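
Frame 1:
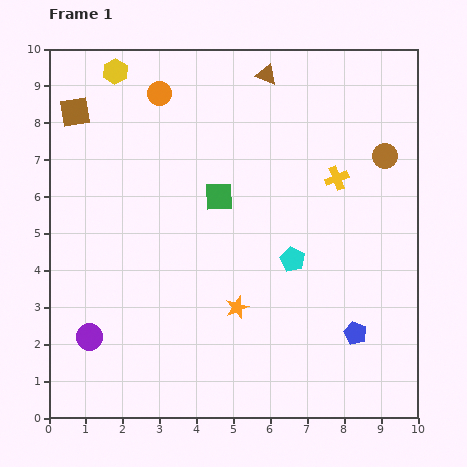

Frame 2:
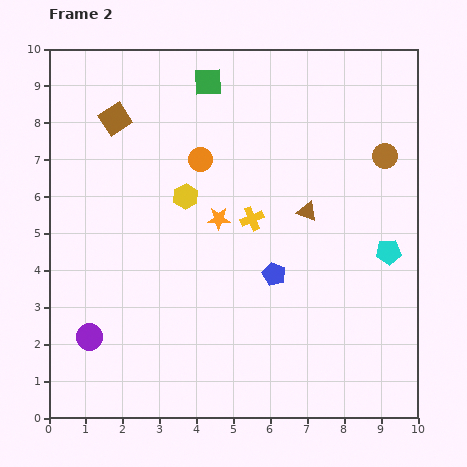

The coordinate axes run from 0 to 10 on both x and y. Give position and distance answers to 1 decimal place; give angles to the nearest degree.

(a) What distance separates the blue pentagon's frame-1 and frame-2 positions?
2.7

The blue pentagon moved from (8.3, 2.3) to (6.1, 3.9), a distance of √(2.2² + 1.6²) ≈ 2.7.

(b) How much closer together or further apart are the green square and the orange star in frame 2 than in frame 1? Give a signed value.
+0.7

Distance in frame 1: 3.0. Distance in frame 2: 3.7.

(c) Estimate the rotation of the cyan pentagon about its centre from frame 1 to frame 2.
31° counter-clockwise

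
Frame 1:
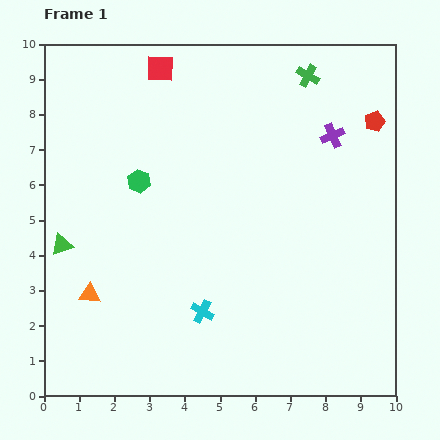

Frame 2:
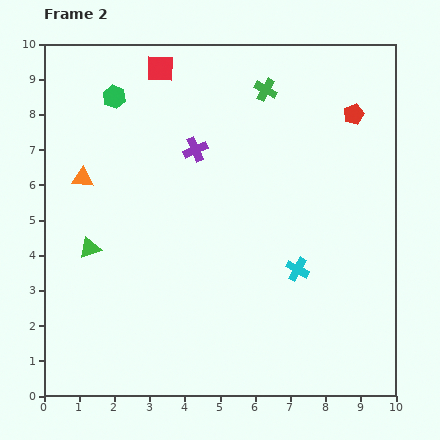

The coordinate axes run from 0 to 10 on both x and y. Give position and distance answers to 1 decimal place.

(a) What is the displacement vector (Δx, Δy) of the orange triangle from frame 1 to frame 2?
(-0.2, 3.3)

The orange triangle was at (1.3, 2.9) in frame 1 and (1.1, 6.2) in frame 2.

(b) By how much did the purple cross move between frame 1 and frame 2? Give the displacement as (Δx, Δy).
(-3.9, -0.4)

The purple cross was at (8.2, 7.4) in frame 1 and (4.3, 7.0) in frame 2.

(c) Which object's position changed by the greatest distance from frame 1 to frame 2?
the purple cross

(moved 3.9; next 3.3)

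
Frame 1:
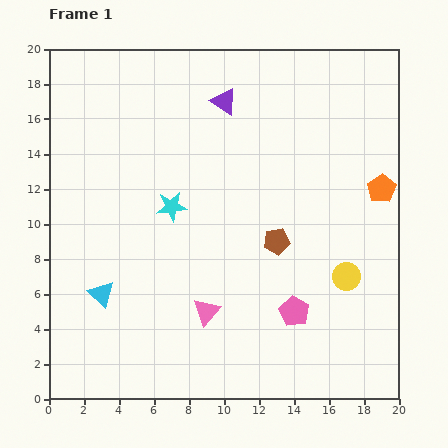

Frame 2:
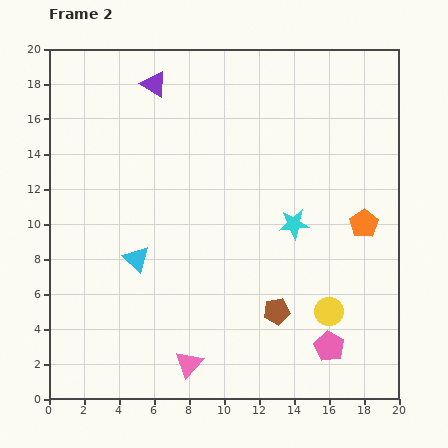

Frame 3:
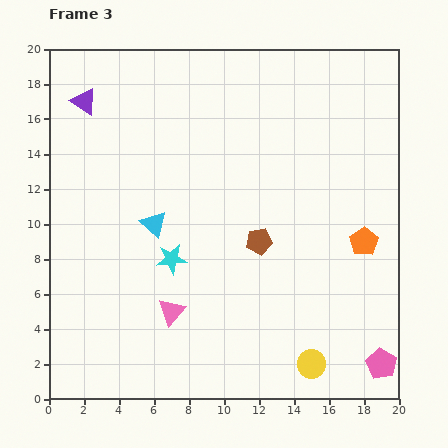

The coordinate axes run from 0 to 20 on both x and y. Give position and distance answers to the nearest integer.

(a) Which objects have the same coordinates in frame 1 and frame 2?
none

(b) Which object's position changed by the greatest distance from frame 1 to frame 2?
the cyan star

(moved 7; next 4)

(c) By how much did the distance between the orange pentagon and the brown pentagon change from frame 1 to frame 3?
-1

Distance in frame 1: 7. Distance in frame 3: 6.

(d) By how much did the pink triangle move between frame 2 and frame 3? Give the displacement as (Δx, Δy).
(-1, 3)

The pink triangle was at (8, 2) in frame 2 and (7, 5) in frame 3.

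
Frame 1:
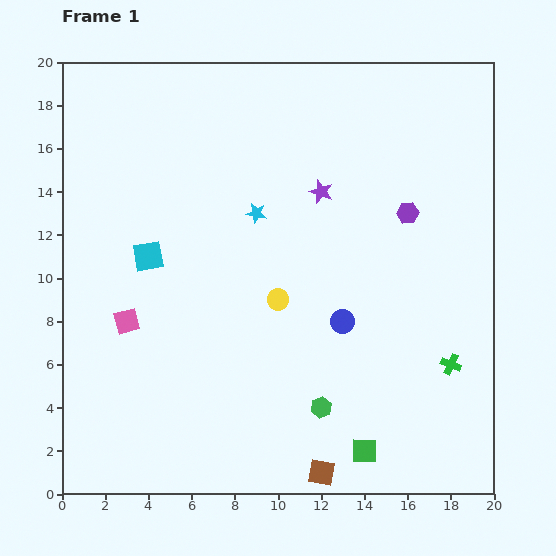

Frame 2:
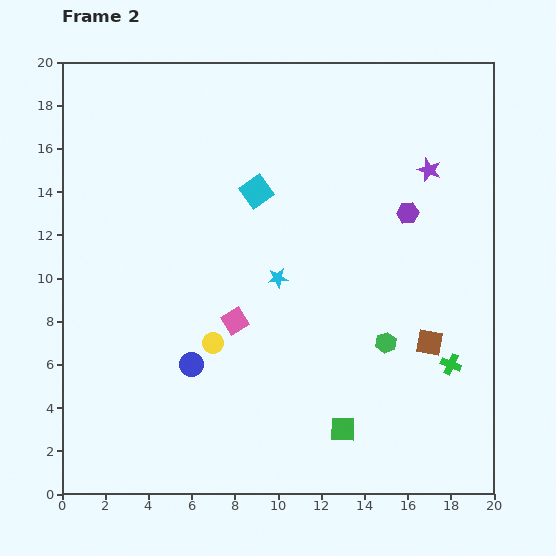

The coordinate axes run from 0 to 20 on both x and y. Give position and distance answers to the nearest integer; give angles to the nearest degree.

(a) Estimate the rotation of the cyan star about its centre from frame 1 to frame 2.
16° counter-clockwise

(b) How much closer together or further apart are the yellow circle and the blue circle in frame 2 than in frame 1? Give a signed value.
-2

Distance in frame 1: 3. Distance in frame 2: 1.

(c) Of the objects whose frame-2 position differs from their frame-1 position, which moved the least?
the green square

(moved 1)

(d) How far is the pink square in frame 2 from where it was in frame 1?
5

The pink square moved from (3, 8) to (8, 8), a distance of √(5² + 0²) ≈ 5.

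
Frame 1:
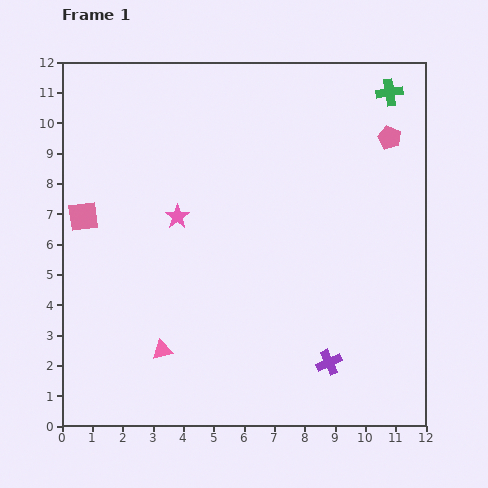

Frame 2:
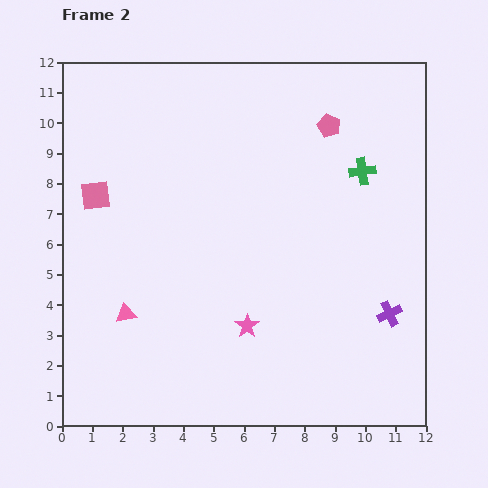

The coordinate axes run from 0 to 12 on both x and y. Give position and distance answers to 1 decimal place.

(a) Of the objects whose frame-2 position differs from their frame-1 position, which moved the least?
the pink square

(moved 0.8)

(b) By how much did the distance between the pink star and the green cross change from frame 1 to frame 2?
-1.7

Distance in frame 1: 8.1. Distance in frame 2: 6.4.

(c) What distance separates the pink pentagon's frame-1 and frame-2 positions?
2.0

The pink pentagon moved from (10.8, 9.5) to (8.8, 9.9), a distance of √(2.0² + 0.4²) ≈ 2.0.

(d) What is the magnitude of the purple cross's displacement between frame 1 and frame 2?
2.6

The purple cross moved from (8.8, 2.1) to (10.8, 3.7), a distance of √(2.0² + 1.6²) ≈ 2.6.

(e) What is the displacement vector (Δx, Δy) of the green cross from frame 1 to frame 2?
(-0.9, -2.6)

The green cross was at (10.8, 11.0) in frame 1 and (9.9, 8.4) in frame 2.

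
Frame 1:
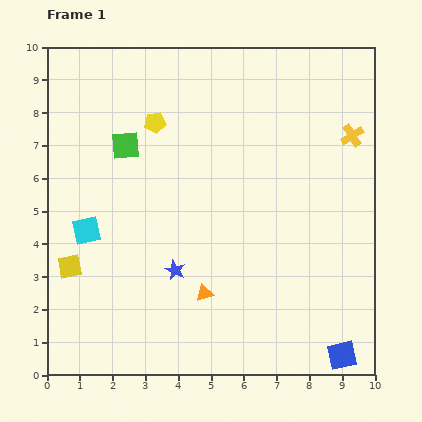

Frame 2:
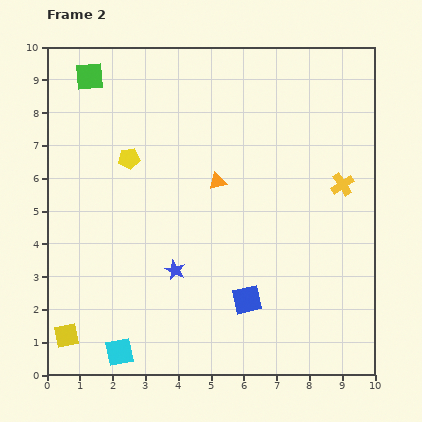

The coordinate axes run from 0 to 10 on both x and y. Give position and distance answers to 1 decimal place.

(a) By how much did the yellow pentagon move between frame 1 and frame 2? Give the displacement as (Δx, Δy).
(-0.8, -1.1)

The yellow pentagon was at (3.3, 7.7) in frame 1 and (2.5, 6.6) in frame 2.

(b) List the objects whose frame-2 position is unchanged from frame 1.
the blue star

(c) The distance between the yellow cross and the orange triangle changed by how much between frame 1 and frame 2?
-2.8

Distance in frame 1: 6.6. Distance in frame 2: 3.8.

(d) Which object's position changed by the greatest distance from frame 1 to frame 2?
the cyan square

(moved 3.8; next 3.4)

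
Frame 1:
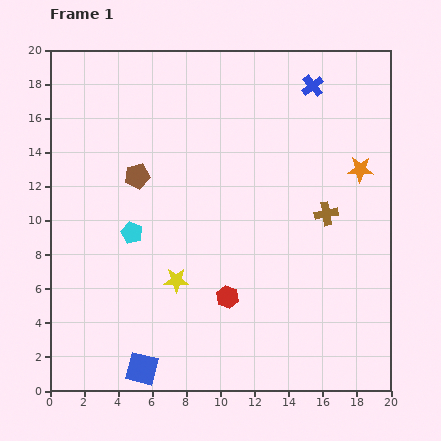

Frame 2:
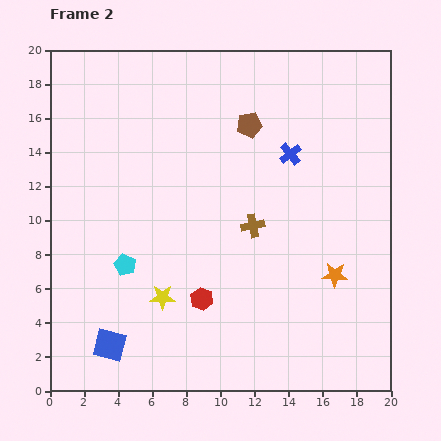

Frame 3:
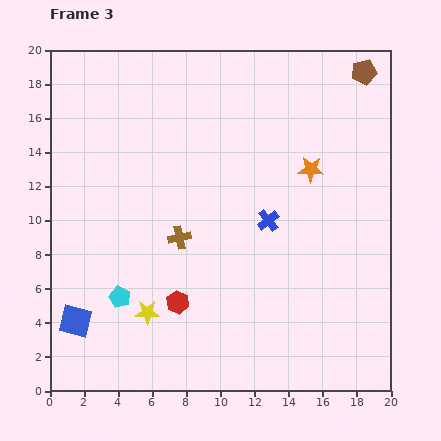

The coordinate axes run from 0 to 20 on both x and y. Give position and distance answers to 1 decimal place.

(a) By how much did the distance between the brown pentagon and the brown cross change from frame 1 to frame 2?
-5.4

Distance in frame 1: 11.3. Distance in frame 2: 5.9.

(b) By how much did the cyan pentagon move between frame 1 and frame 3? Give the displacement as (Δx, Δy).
(-0.7, -3.8)

The cyan pentagon was at (4.8, 9.3) in frame 1 and (4.1, 5.5) in frame 3.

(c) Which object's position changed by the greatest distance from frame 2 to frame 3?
the brown pentagon

(moved 7.4; next 6.4)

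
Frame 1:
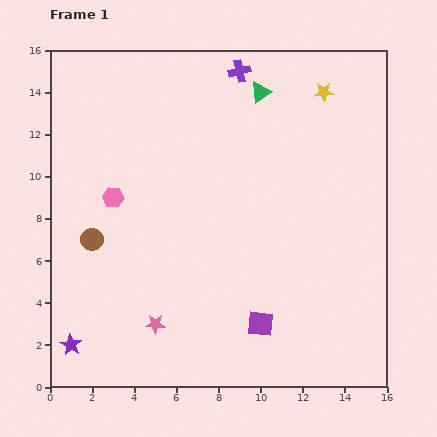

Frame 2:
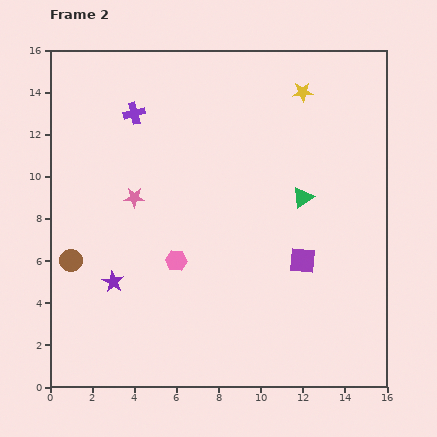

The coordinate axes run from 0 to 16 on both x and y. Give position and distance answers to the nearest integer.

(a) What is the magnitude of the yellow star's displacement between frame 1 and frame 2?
1

The yellow star moved from (13, 14) to (12, 14), a distance of √(1² + 0²) ≈ 1.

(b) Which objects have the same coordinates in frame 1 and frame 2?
none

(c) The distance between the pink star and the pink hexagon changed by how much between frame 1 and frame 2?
-2

Distance in frame 1: 6. Distance in frame 2: 4.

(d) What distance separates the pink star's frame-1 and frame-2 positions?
6

The pink star moved from (5, 3) to (4, 9), a distance of √(1² + 6²) ≈ 6.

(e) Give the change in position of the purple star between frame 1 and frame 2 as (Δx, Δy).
(2, 3)

The purple star was at (1, 2) in frame 1 and (3, 5) in frame 2.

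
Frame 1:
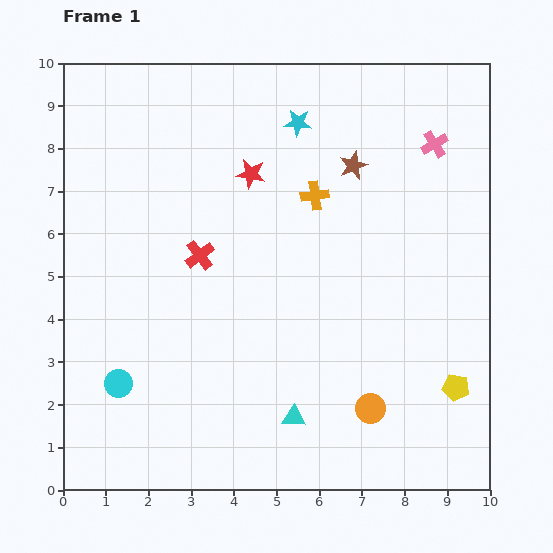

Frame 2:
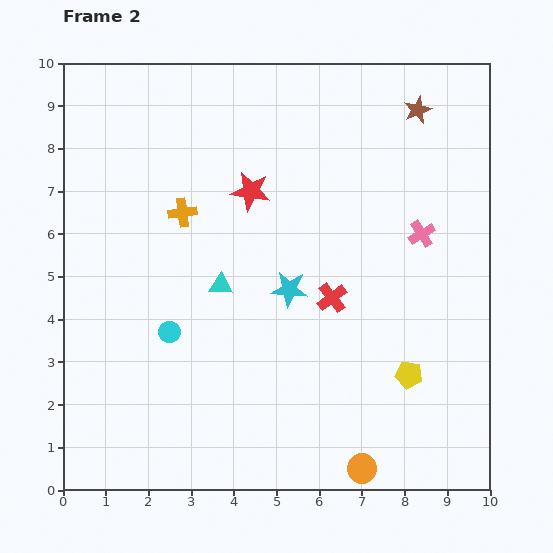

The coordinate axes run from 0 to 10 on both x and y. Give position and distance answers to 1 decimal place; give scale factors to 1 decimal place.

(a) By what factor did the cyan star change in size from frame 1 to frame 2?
1.3×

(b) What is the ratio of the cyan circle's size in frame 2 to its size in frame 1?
0.8×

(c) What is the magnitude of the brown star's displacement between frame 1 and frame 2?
2.0

The brown star moved from (6.8, 7.6) to (8.3, 8.9), a distance of √(1.5² + 1.3²) ≈ 2.0.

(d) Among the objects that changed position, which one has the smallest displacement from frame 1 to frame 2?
the red star

(moved 0.4)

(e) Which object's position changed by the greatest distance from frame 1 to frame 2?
the cyan star

(moved 3.9; next 3.5)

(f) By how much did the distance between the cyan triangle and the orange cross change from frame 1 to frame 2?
-3.3

Distance in frame 1: 5.2. Distance in frame 2: 1.9.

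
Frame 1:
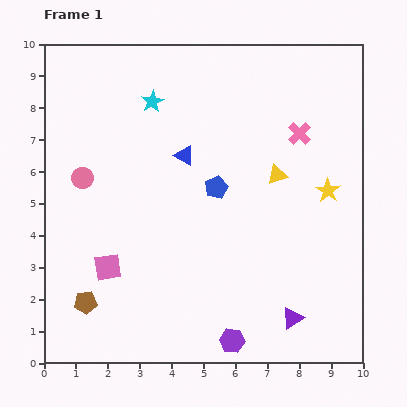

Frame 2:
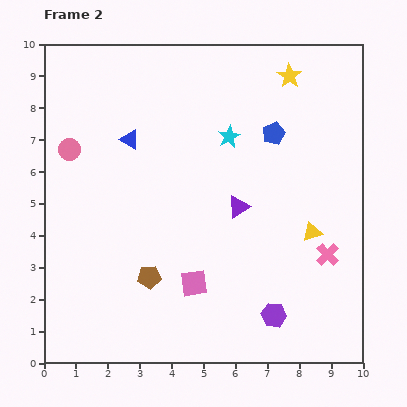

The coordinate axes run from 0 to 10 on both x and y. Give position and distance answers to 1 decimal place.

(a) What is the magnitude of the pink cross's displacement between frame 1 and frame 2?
3.9

The pink cross moved from (8.0, 7.2) to (8.9, 3.4), a distance of √(0.9² + 3.8²) ≈ 3.9.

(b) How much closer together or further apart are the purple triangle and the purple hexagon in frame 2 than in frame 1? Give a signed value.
+1.6

Distance in frame 1: 2.0. Distance in frame 2: 3.6.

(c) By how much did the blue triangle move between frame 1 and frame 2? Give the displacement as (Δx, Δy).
(-1.7, 0.5)

The blue triangle was at (4.4, 6.5) in frame 1 and (2.7, 7.0) in frame 2.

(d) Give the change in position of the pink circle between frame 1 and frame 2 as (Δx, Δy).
(-0.4, 0.9)

The pink circle was at (1.2, 5.8) in frame 1 and (0.8, 6.7) in frame 2.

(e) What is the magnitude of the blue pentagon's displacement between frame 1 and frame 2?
2.5

The blue pentagon moved from (5.4, 5.5) to (7.2, 7.2), a distance of √(1.8² + 1.7²) ≈ 2.5.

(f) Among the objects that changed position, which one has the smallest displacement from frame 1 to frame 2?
the pink circle

(moved 1.0)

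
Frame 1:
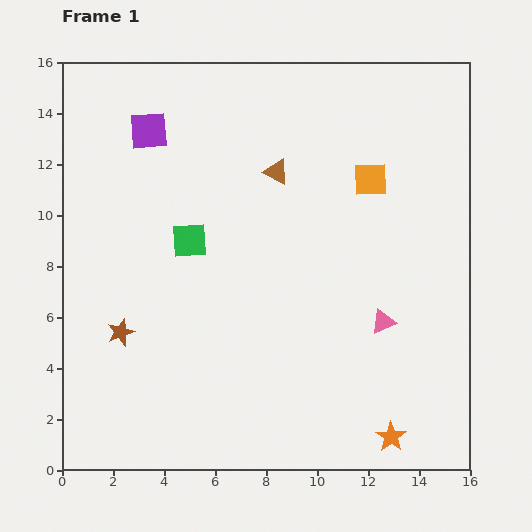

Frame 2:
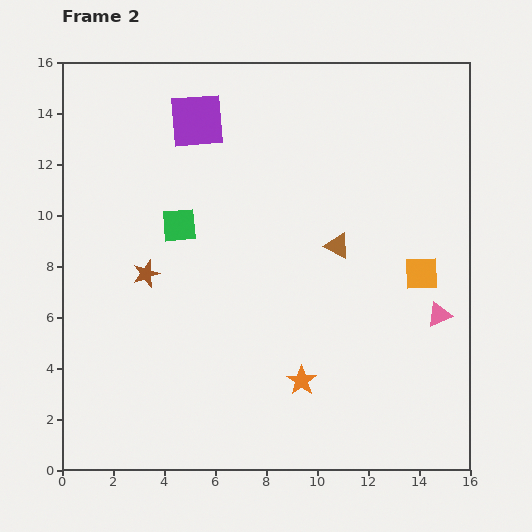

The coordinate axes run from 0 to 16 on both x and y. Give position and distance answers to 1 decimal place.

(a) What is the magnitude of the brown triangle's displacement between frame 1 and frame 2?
3.8

The brown triangle moved from (8.4, 11.7) to (10.8, 8.8), a distance of √(2.4² + 2.9²) ≈ 3.8.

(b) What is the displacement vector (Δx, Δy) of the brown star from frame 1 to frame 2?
(1.0, 2.3)

The brown star was at (2.3, 5.4) in frame 1 and (3.3, 7.7) in frame 2.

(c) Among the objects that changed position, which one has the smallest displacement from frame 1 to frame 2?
the green square

(moved 0.7)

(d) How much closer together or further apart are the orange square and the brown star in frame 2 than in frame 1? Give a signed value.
-0.7

Distance in frame 1: 11.5. Distance in frame 2: 10.8.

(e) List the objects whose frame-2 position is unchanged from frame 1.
none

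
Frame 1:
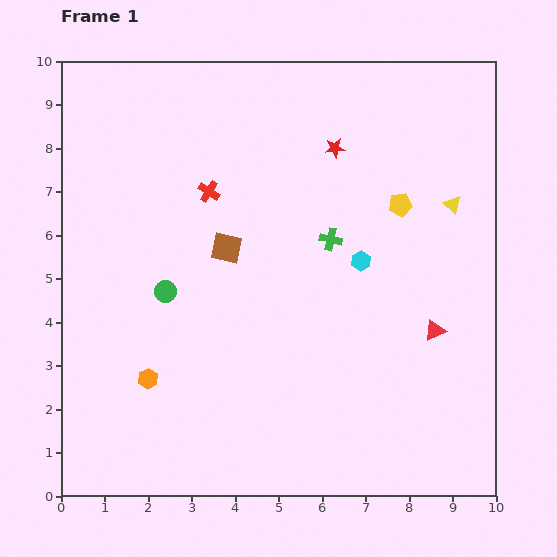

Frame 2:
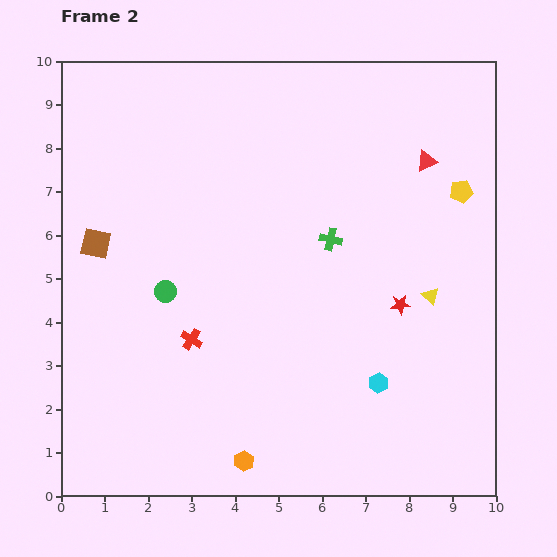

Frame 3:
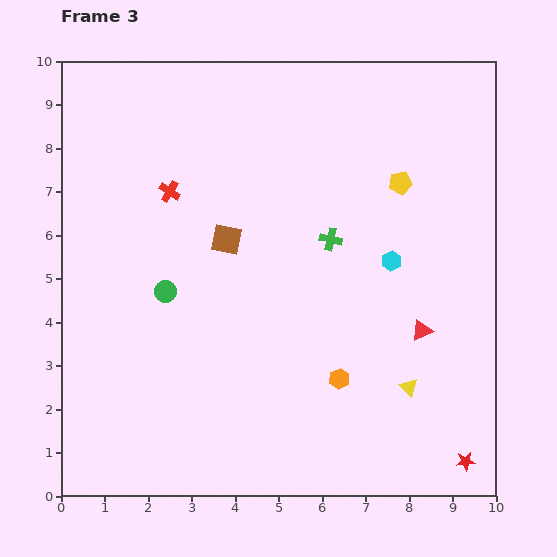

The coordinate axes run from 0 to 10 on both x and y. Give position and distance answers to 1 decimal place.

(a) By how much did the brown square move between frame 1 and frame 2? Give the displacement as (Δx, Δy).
(-3.0, 0.1)

The brown square was at (3.8, 5.7) in frame 1 and (0.8, 5.8) in frame 2.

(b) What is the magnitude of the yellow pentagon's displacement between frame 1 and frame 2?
1.4

The yellow pentagon moved from (7.8, 6.7) to (9.2, 7.0), a distance of √(1.4² + 0.3²) ≈ 1.4.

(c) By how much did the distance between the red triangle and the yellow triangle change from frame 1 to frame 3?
-1.6

Distance in frame 1: 2.9. Distance in frame 3: 1.3.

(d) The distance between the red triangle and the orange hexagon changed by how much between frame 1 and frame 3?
-4.5

Distance in frame 1: 6.7. Distance in frame 3: 2.2.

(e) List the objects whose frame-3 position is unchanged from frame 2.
the green cross, the green circle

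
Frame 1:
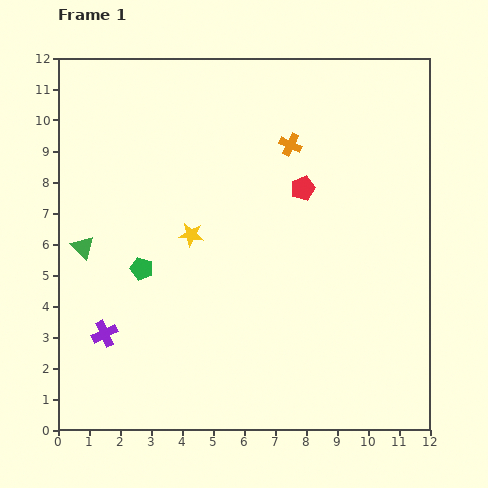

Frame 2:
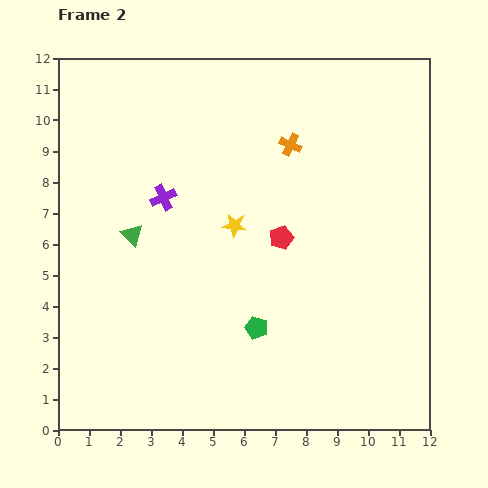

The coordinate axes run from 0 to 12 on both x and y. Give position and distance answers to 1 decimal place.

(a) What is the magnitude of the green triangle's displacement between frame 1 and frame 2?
1.6

The green triangle moved from (0.8, 5.9) to (2.4, 6.3), a distance of √(1.6² + 0.4²) ≈ 1.6.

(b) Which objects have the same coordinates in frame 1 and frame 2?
the orange cross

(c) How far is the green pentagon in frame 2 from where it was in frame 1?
4.2

The green pentagon moved from (2.7, 5.2) to (6.4, 3.3), a distance of √(3.7² + 1.9²) ≈ 4.2.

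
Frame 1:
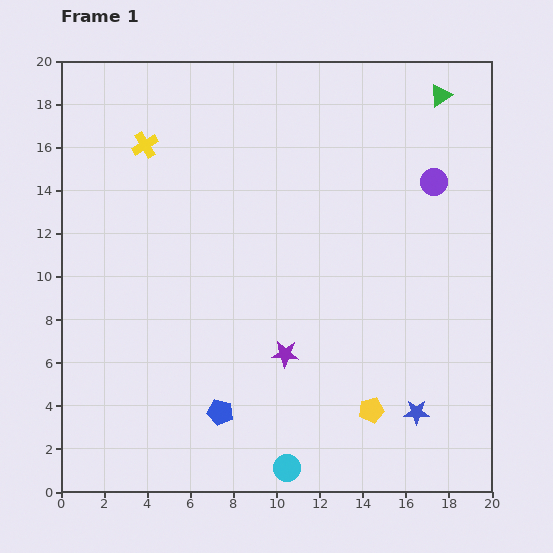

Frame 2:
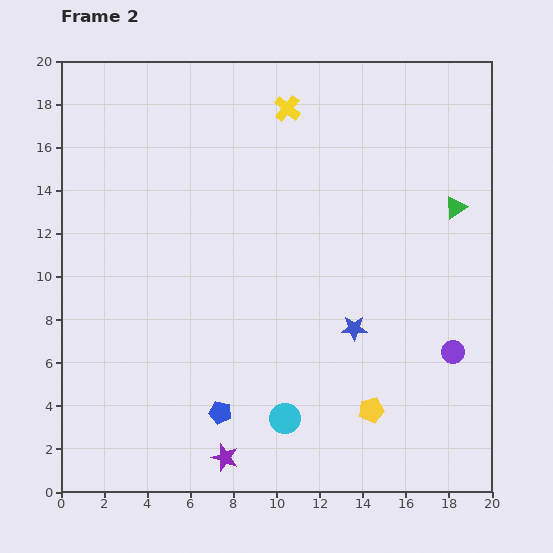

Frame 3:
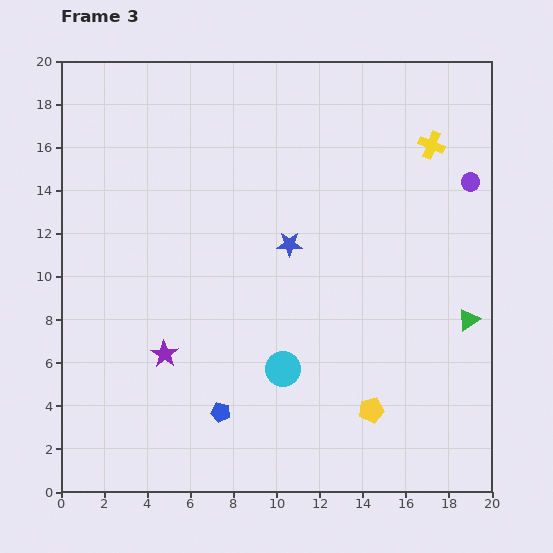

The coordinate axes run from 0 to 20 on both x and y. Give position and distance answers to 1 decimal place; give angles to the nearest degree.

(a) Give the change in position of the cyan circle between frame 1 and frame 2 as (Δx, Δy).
(-0.1, 2.3)

The cyan circle was at (10.5, 1.1) in frame 1 and (10.4, 3.4) in frame 2.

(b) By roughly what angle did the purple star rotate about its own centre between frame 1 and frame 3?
30° clockwise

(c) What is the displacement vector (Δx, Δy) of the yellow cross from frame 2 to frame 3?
(6.7, -1.7)

The yellow cross was at (10.5, 17.8) in frame 2 and (17.2, 16.1) in frame 3.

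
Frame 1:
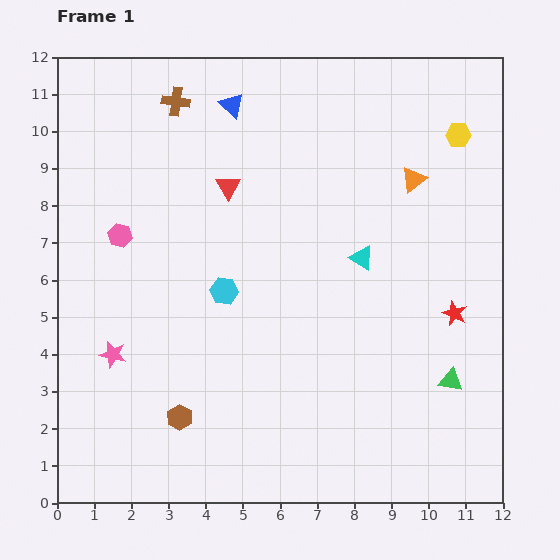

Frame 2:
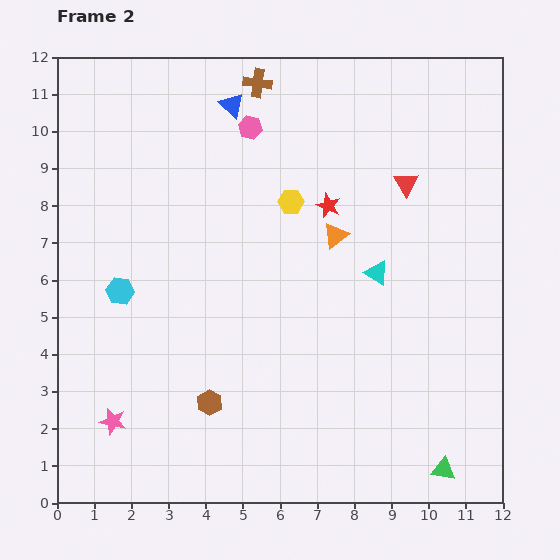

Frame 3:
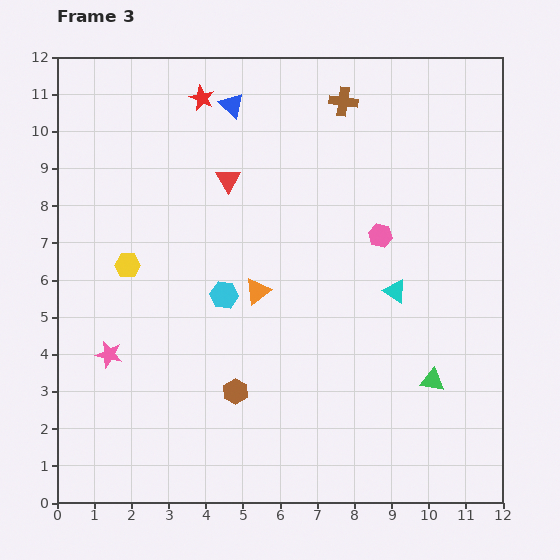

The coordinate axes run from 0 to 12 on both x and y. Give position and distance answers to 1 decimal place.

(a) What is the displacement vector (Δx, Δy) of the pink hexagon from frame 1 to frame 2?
(3.5, 2.9)

The pink hexagon was at (1.7, 7.2) in frame 1 and (5.2, 10.1) in frame 2.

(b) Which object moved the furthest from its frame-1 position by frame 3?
the yellow hexagon

(moved 9.6; next 8.9)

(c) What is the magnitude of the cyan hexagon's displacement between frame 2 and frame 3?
2.8

The cyan hexagon moved from (1.7, 5.7) to (4.5, 5.6), a distance of √(2.8² + 0.1²) ≈ 2.8.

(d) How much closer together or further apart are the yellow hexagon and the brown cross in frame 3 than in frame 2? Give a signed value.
+4.0

Distance in frame 2: 3.3. Distance in frame 3: 7.3.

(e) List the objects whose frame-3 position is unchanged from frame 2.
the blue triangle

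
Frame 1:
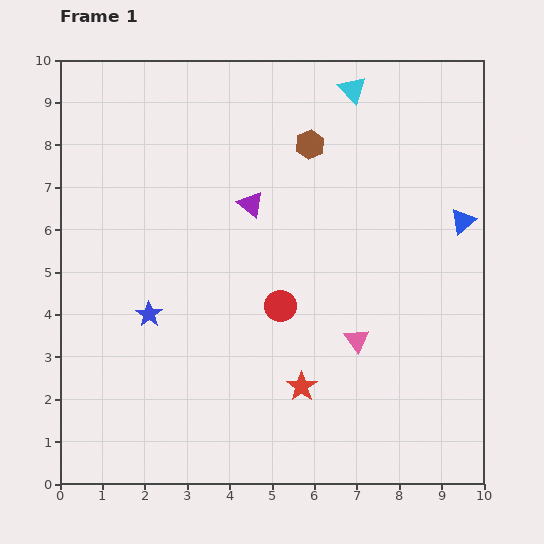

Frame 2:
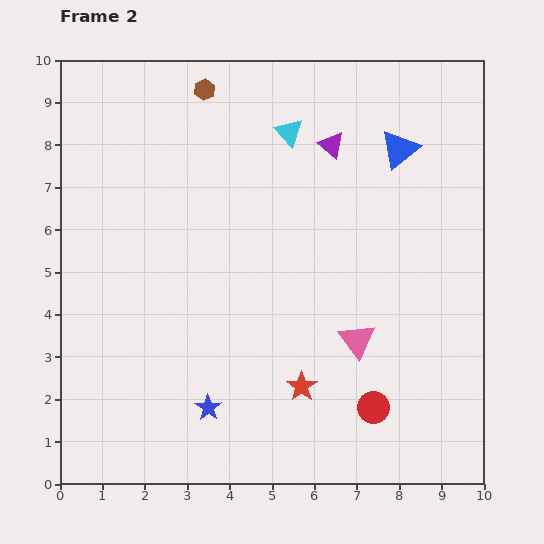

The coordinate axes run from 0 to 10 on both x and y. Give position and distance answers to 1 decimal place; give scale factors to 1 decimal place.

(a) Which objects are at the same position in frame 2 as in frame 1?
the pink triangle, the red star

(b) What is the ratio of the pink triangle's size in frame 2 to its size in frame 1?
1.4×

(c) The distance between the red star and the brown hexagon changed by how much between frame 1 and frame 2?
+1.7

Distance in frame 1: 5.7. Distance in frame 2: 7.4.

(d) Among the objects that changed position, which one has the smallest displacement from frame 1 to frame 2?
the cyan triangle

(moved 1.8)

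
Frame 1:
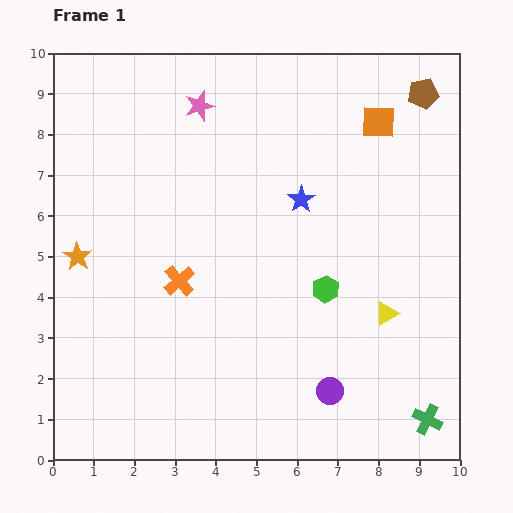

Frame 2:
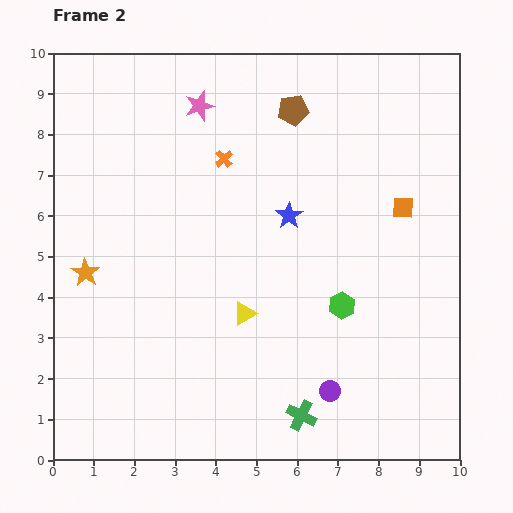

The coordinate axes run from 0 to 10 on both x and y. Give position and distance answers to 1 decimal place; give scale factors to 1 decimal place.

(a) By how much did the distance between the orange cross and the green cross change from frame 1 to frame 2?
-0.4

Distance in frame 1: 7.0. Distance in frame 2: 6.6.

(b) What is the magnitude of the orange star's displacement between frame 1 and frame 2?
0.4

The orange star moved from (0.6, 5.0) to (0.8, 4.6), a distance of √(0.2² + 0.4²) ≈ 0.4.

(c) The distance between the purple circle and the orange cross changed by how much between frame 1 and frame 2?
+1.7

Distance in frame 1: 4.6. Distance in frame 2: 6.3.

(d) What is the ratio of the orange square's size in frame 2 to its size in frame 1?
0.6×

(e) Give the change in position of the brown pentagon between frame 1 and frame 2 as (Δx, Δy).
(-3.2, -0.4)

The brown pentagon was at (9.1, 9.0) in frame 1 and (5.9, 8.6) in frame 2.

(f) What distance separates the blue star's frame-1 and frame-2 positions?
0.5

The blue star moved from (6.1, 6.4) to (5.8, 6.0), a distance of √(0.3² + 0.4²) ≈ 0.5.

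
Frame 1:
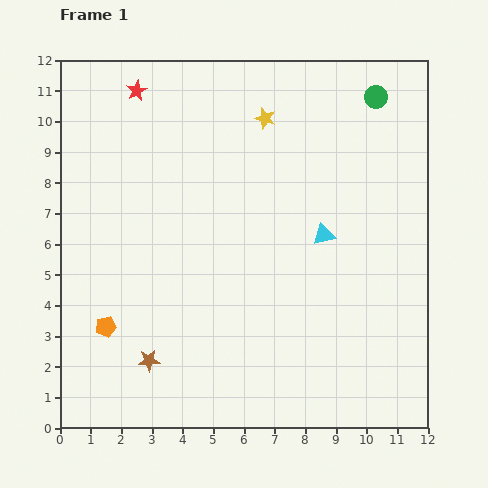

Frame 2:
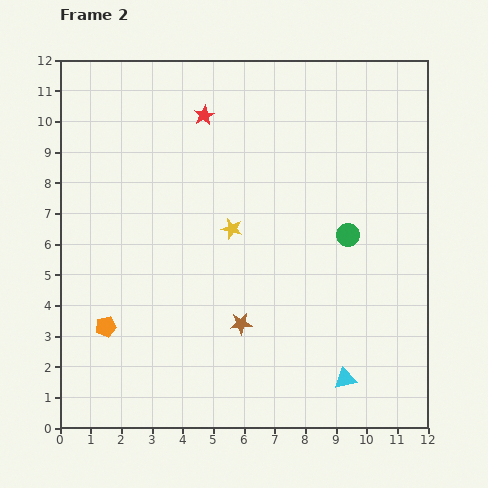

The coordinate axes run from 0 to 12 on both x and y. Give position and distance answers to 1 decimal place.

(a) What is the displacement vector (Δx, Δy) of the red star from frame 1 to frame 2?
(2.2, -0.8)

The red star was at (2.5, 11.0) in frame 1 and (4.7, 10.2) in frame 2.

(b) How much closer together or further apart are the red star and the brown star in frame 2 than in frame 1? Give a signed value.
-1.9

Distance in frame 1: 8.8. Distance in frame 2: 6.9.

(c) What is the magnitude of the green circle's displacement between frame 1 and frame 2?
4.6

The green circle moved from (10.3, 10.8) to (9.4, 6.3), a distance of √(0.9² + 4.5²) ≈ 4.6.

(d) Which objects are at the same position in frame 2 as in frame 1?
the orange pentagon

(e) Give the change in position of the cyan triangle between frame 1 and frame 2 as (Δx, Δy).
(0.7, -4.7)

The cyan triangle was at (8.6, 6.3) in frame 1 and (9.3, 1.6) in frame 2.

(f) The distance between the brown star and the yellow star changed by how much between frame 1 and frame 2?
-5.7

Distance in frame 1: 8.8. Distance in frame 2: 3.1.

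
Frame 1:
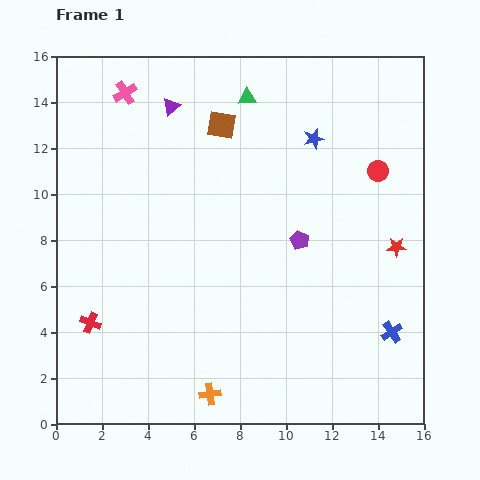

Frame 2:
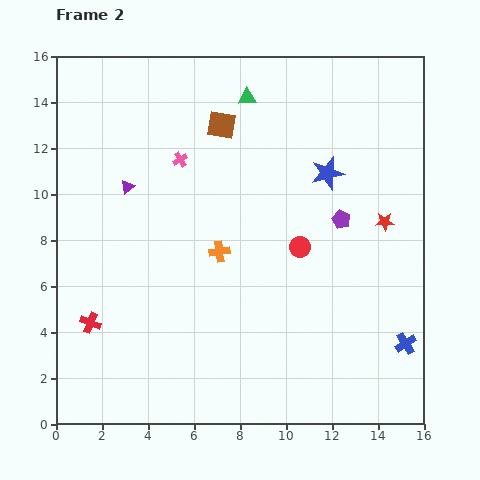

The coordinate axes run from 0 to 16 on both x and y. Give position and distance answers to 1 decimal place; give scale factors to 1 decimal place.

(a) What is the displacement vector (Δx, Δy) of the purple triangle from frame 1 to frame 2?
(-1.9, -3.5)

The purple triangle was at (5.0, 13.8) in frame 1 and (3.1, 10.3) in frame 2.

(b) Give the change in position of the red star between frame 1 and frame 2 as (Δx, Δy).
(-0.5, 1.1)

The red star was at (14.8, 7.7) in frame 1 and (14.3, 8.8) in frame 2.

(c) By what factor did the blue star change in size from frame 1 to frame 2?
1.6×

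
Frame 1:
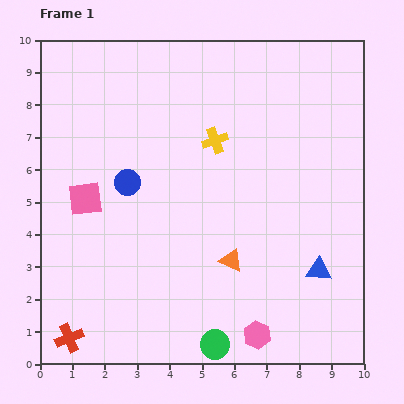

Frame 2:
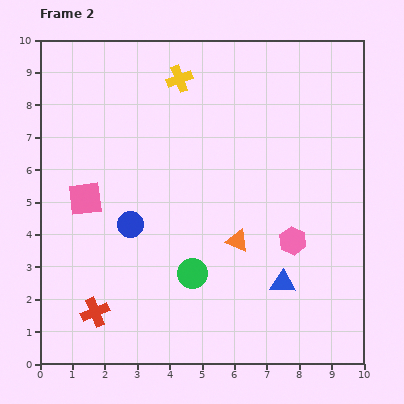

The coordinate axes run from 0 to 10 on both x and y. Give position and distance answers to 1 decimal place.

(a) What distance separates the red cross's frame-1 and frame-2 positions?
1.1

The red cross moved from (0.9, 0.8) to (1.7, 1.6), a distance of √(0.8² + 0.8²) ≈ 1.1.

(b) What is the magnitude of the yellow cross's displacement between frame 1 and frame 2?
2.2

The yellow cross moved from (5.4, 6.9) to (4.3, 8.8), a distance of √(1.1² + 1.9²) ≈ 2.2.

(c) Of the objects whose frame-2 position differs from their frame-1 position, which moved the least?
the orange triangle

(moved 0.6)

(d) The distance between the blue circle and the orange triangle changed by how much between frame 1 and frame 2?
-0.7

Distance in frame 1: 4.0. Distance in frame 2: 3.3.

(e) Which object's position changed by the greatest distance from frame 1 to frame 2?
the pink hexagon

(moved 3.1; next 2.3)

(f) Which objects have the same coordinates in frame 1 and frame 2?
the pink square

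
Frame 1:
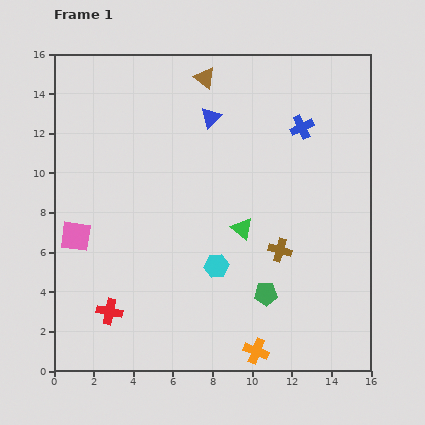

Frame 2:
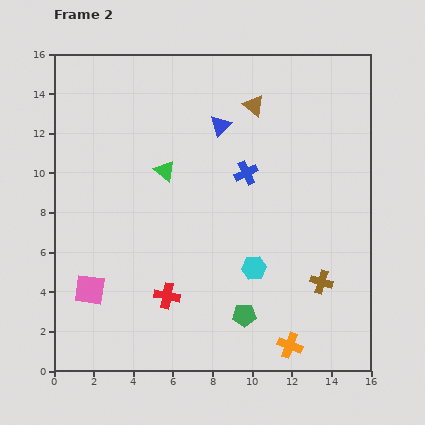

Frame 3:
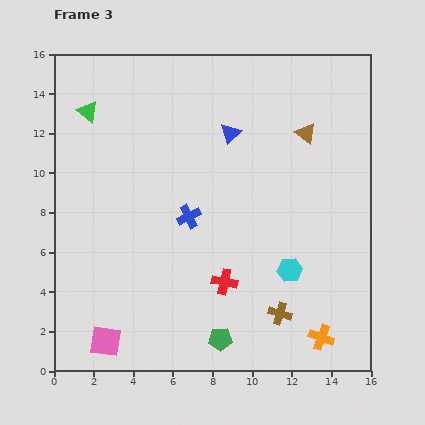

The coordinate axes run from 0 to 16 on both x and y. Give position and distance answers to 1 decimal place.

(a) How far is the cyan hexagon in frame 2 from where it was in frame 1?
1.9

The cyan hexagon moved from (8.2, 5.3) to (10.1, 5.2), a distance of √(1.9² + 0.1²) ≈ 1.9.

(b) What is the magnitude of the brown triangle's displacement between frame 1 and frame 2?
2.9

The brown triangle moved from (7.6, 14.8) to (10.1, 13.4), a distance of √(2.5² + 1.4²) ≈ 2.9.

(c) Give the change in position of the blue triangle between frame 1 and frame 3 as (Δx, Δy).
(1.0, -0.8)

The blue triangle was at (7.9, 12.8) in frame 1 and (8.9, 12.0) in frame 3.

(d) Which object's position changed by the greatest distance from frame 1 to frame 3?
the green triangle

(moved 9.8; next 7.3)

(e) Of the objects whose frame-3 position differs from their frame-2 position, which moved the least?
the blue triangle

(moved 0.6)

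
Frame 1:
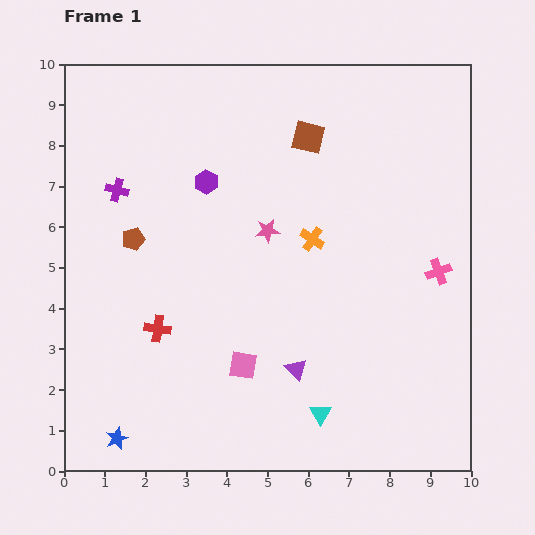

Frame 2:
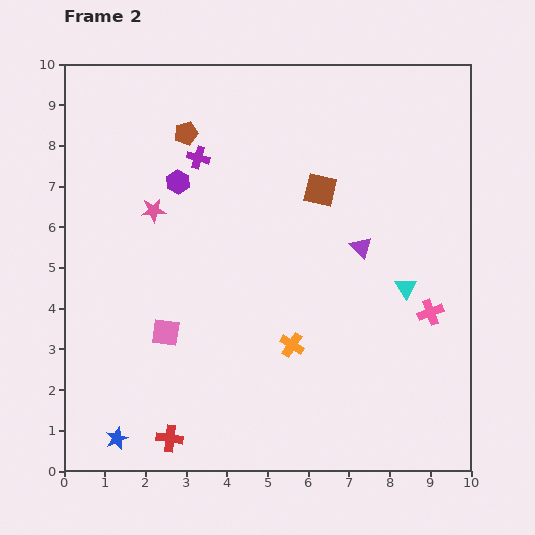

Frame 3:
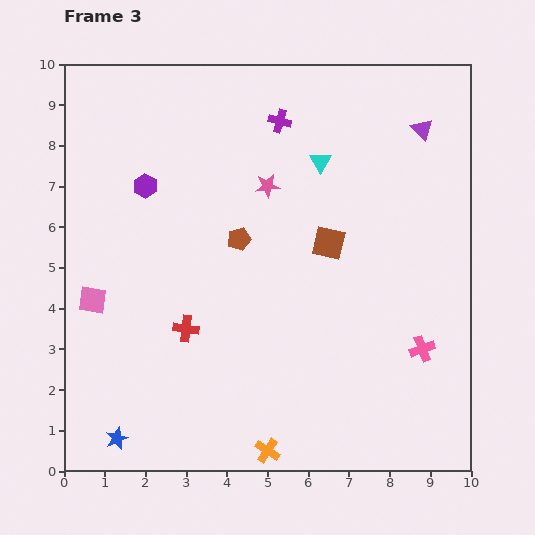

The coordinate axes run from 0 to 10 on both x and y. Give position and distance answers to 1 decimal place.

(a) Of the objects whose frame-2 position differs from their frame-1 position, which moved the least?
the purple hexagon

(moved 0.7)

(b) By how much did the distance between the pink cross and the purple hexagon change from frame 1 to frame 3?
+1.8

Distance in frame 1: 6.1. Distance in frame 3: 7.9.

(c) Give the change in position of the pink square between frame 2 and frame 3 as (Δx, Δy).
(-1.8, 0.8)

The pink square was at (2.5, 3.4) in frame 2 and (0.7, 4.2) in frame 3.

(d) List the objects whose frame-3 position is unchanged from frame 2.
the blue star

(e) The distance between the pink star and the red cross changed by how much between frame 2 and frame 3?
-1.6

Distance in frame 2: 5.6. Distance in frame 3: 4.0.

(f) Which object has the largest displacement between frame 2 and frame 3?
the cyan triangle

(moved 3.7; next 3.3)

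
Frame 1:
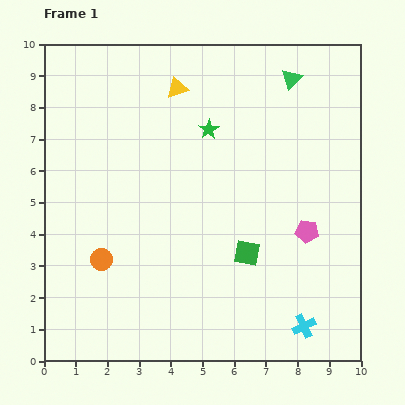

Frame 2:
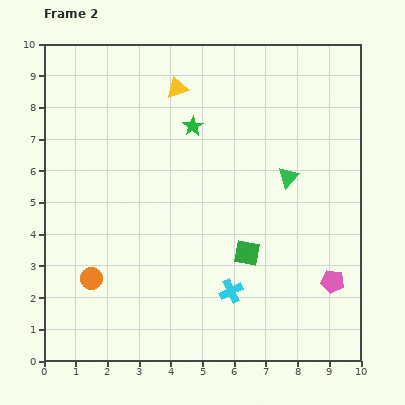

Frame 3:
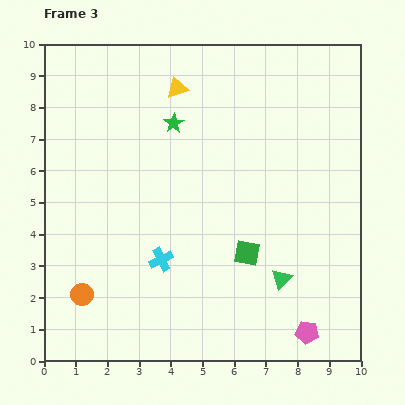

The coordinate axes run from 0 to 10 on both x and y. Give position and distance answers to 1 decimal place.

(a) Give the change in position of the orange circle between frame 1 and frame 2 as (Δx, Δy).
(-0.3, -0.6)

The orange circle was at (1.8, 3.2) in frame 1 and (1.5, 2.6) in frame 2.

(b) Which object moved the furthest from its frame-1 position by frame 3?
the green triangle

(moved 6.3; next 5.0)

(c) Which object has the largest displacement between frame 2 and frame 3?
the green triangle

(moved 3.2; next 2.4)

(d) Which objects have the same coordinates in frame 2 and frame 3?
the green square, the yellow triangle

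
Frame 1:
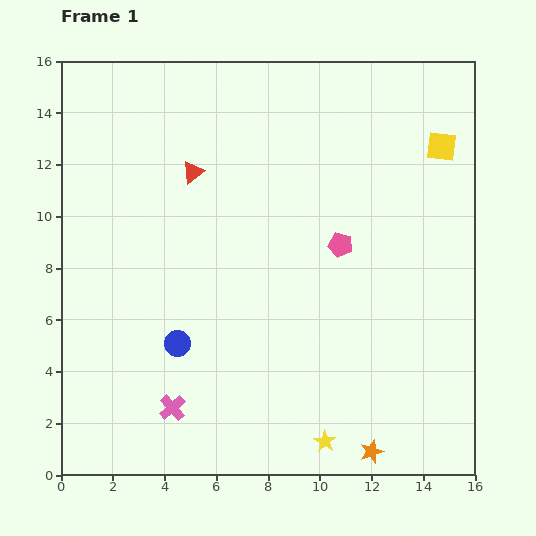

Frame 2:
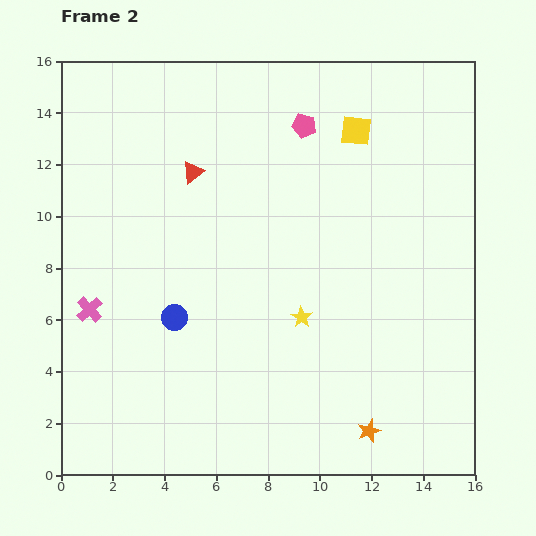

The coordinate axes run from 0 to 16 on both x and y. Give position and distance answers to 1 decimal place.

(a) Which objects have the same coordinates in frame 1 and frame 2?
the red triangle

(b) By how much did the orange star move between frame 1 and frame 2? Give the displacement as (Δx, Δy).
(-0.1, 0.8)

The orange star was at (12.0, 0.9) in frame 1 and (11.9, 1.7) in frame 2.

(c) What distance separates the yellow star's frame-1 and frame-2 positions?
4.9

The yellow star moved from (10.2, 1.3) to (9.3, 6.1), a distance of √(0.9² + 4.8²) ≈ 4.9.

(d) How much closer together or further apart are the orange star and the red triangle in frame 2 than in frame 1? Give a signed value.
-0.7

Distance in frame 1: 12.8. Distance in frame 2: 12.1.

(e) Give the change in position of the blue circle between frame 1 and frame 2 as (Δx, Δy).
(-0.1, 1.0)

The blue circle was at (4.5, 5.1) in frame 1 and (4.4, 6.1) in frame 2.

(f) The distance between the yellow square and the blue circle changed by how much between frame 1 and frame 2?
-2.7

Distance in frame 1: 12.7. Distance in frame 2: 10.0.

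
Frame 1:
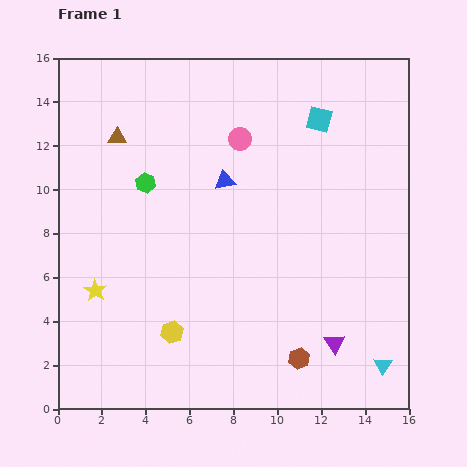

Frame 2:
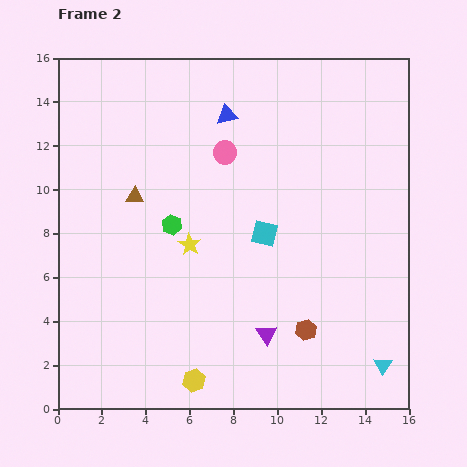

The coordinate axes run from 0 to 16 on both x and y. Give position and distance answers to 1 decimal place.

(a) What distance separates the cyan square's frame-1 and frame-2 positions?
5.8

The cyan square moved from (11.9, 13.2) to (9.4, 8.0), a distance of √(2.5² + 5.2²) ≈ 5.8.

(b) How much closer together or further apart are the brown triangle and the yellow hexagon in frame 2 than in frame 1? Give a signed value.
-0.4

Distance in frame 1: 9.2. Distance in frame 2: 8.8.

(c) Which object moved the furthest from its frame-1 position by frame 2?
the cyan square

(moved 5.8; next 4.8)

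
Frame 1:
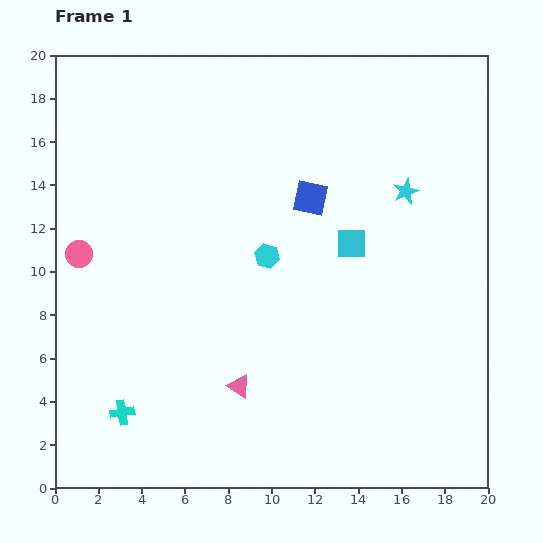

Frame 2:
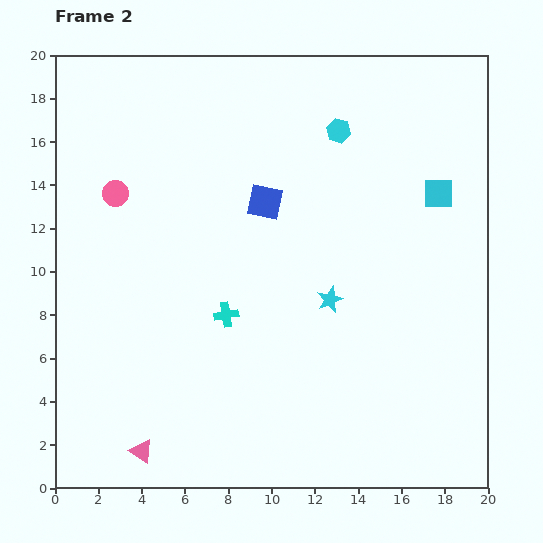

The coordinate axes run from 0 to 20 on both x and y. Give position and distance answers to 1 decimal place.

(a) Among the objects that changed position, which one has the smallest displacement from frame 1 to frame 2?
the blue square

(moved 2.1)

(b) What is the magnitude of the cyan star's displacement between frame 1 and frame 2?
6.1

The cyan star moved from (16.2, 13.7) to (12.7, 8.7), a distance of √(3.5² + 5.0²) ≈ 6.1.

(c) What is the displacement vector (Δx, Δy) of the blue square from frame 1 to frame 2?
(-2.1, -0.2)

The blue square was at (11.8, 13.4) in frame 1 and (9.7, 13.2) in frame 2.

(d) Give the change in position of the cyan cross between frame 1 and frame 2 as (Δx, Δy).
(4.8, 4.5)

The cyan cross was at (3.1, 3.5) in frame 1 and (7.9, 8.0) in frame 2.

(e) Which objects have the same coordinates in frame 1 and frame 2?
none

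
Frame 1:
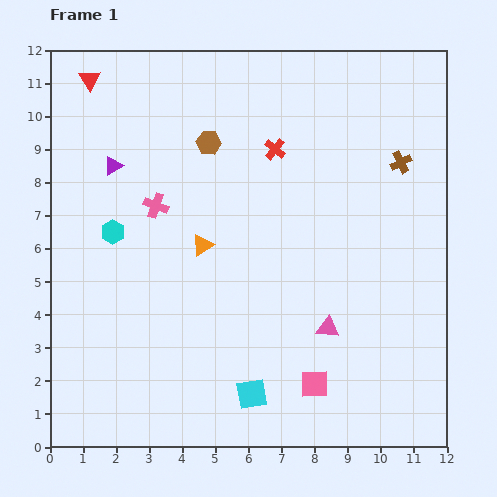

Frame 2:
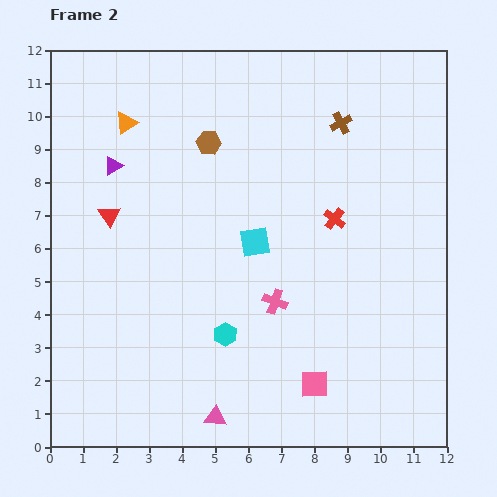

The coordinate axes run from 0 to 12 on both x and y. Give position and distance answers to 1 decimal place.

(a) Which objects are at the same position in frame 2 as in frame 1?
the brown hexagon, the pink square, the purple triangle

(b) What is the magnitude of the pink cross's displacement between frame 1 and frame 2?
4.6

The pink cross moved from (3.2, 7.3) to (6.8, 4.4), a distance of √(3.6² + 2.9²) ≈ 4.6.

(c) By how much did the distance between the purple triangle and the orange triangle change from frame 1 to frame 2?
-2.2

Distance in frame 1: 3.6. Distance in frame 2: 1.4.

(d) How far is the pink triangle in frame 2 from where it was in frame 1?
4.3

The pink triangle moved from (8.4, 3.6) to (5.0, 0.9), a distance of √(3.4² + 2.7²) ≈ 4.3.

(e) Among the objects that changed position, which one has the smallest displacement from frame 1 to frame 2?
the brown cross

(moved 2.2)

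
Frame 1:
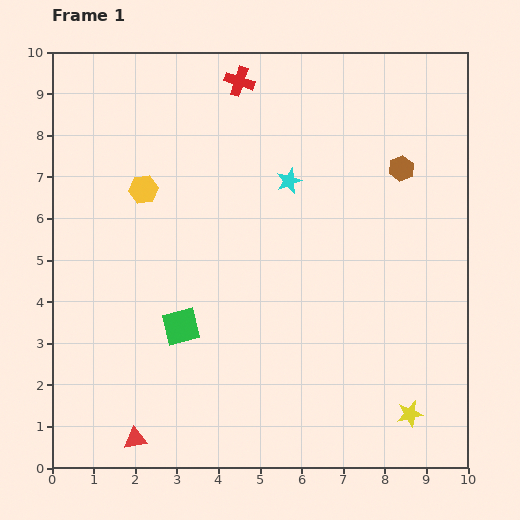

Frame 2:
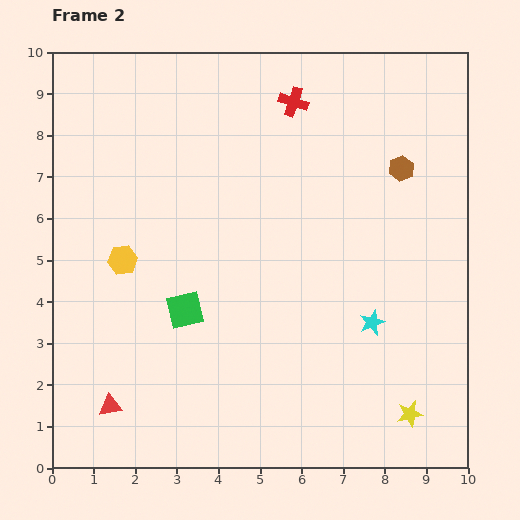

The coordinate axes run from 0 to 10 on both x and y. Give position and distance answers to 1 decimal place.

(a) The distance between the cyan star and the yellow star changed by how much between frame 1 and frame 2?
-3.9

Distance in frame 1: 6.3. Distance in frame 2: 2.4.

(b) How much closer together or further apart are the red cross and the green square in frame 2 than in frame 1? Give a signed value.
-0.5

Distance in frame 1: 6.1. Distance in frame 2: 5.6.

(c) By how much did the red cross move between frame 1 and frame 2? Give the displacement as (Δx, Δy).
(1.3, -0.5)

The red cross was at (4.5, 9.3) in frame 1 and (5.8, 8.8) in frame 2.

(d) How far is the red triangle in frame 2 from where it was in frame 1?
1.0

The red triangle moved from (2.0, 0.7) to (1.4, 1.5), a distance of √(0.6² + 0.8²) ≈ 1.0.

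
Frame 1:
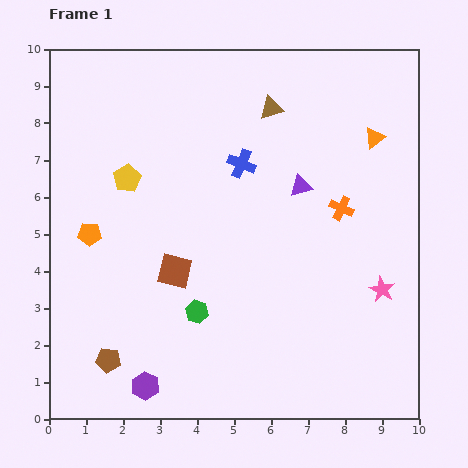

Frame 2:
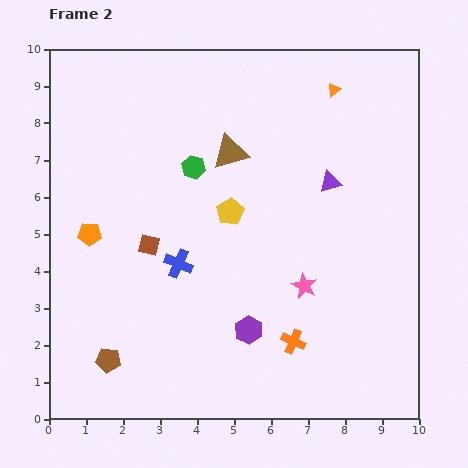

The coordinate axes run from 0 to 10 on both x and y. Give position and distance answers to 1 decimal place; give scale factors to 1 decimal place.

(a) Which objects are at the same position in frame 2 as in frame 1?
the brown pentagon, the orange pentagon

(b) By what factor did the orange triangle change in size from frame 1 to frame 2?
0.7×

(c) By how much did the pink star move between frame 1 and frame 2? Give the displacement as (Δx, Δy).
(-2.1, 0.1)

The pink star was at (9.0, 3.5) in frame 1 and (6.9, 3.6) in frame 2.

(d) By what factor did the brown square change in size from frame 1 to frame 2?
0.6×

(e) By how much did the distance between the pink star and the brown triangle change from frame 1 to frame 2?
-1.6

Distance in frame 1: 5.7. Distance in frame 2: 4.1.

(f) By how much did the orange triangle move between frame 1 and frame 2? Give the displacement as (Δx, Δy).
(-1.1, 1.3)

The orange triangle was at (8.8, 7.6) in frame 1 and (7.7, 8.9) in frame 2.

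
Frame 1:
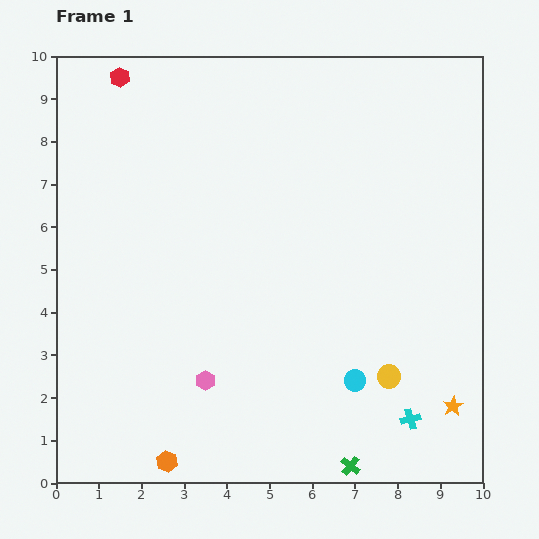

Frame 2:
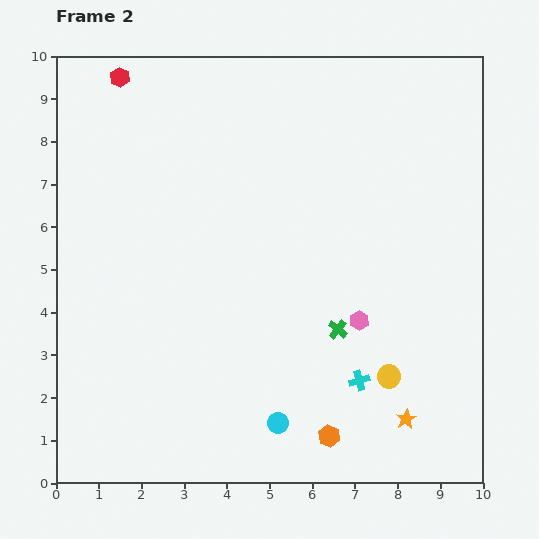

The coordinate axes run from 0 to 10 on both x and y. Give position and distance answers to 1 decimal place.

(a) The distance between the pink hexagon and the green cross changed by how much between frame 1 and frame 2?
-3.4

Distance in frame 1: 3.9. Distance in frame 2: 0.5.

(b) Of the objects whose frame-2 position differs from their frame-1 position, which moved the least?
the orange star

(moved 1.1)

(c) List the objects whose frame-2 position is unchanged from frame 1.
the red hexagon, the yellow circle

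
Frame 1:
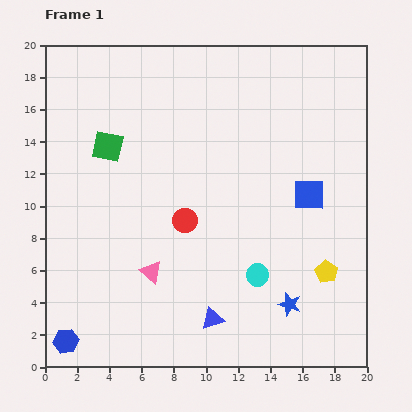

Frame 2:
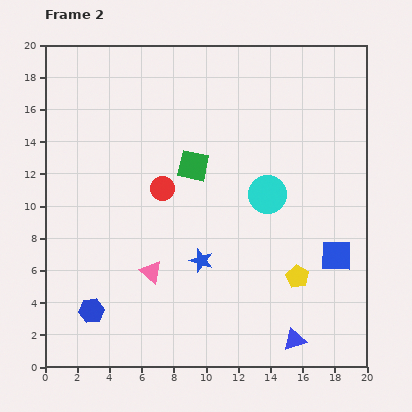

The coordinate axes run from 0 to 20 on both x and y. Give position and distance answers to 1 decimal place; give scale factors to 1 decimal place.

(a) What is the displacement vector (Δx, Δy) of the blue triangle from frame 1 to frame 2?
(5.1, -1.3)

The blue triangle was at (10.4, 3.0) in frame 1 and (15.5, 1.7) in frame 2.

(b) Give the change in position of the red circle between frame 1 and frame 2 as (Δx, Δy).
(-1.4, 2.0)

The red circle was at (8.7, 9.1) in frame 1 and (7.3, 11.1) in frame 2.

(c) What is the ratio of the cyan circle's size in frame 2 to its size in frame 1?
1.7×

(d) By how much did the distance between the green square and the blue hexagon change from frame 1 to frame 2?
-1.4

Distance in frame 1: 12.4. Distance in frame 2: 11.0.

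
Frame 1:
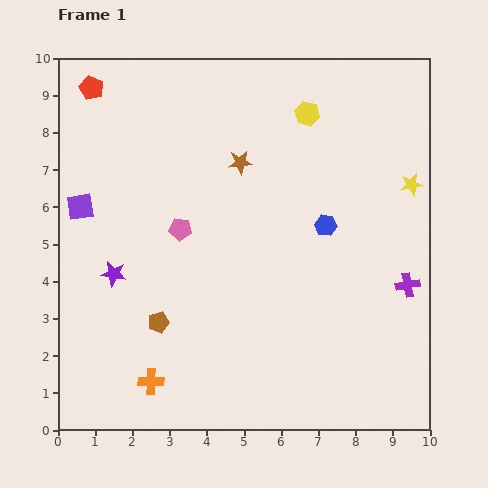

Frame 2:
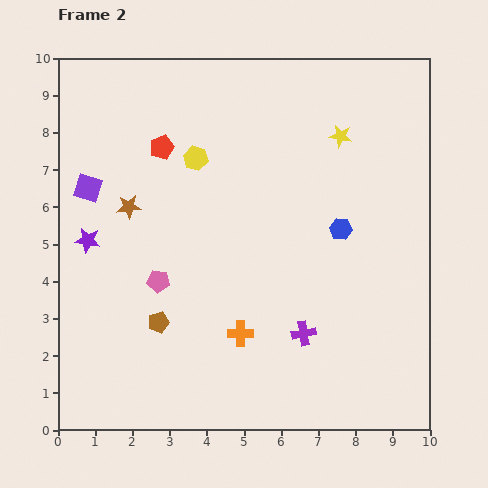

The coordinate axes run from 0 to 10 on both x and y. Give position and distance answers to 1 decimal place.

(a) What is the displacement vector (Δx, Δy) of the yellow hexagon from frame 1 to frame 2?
(-3.0, -1.2)

The yellow hexagon was at (6.7, 8.5) in frame 1 and (3.7, 7.3) in frame 2.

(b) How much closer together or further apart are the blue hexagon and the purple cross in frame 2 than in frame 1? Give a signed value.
+0.3

Distance in frame 1: 2.7. Distance in frame 2: 3.0.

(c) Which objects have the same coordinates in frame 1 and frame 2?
the brown pentagon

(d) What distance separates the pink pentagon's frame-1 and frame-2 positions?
1.5

The pink pentagon moved from (3.3, 5.4) to (2.7, 4.0), a distance of √(0.6² + 1.4²) ≈ 1.5.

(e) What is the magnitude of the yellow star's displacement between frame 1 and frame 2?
2.3

The yellow star moved from (9.5, 6.6) to (7.6, 7.9), a distance of √(1.9² + 1.3²) ≈ 2.3.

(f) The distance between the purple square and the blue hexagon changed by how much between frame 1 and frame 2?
+0.3

Distance in frame 1: 6.6. Distance in frame 2: 6.9.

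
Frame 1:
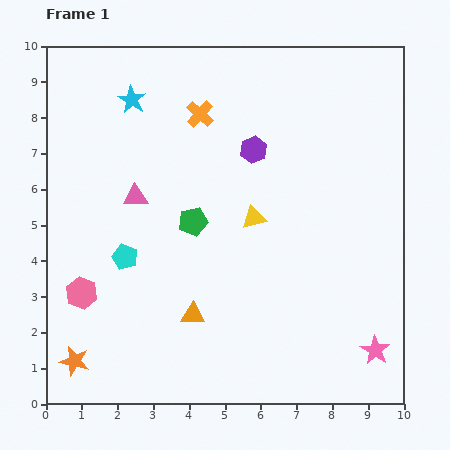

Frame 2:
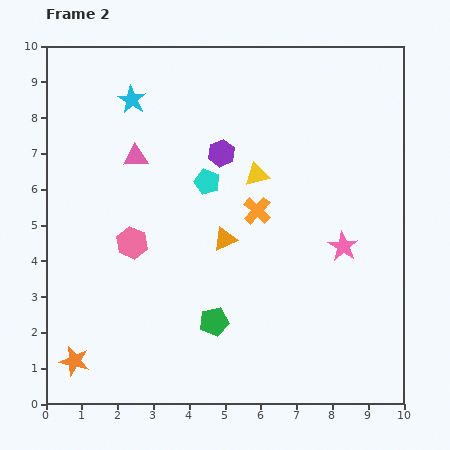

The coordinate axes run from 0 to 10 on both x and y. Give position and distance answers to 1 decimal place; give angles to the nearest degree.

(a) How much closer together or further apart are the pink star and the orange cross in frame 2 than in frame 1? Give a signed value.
-5.6

Distance in frame 1: 8.2. Distance in frame 2: 2.6.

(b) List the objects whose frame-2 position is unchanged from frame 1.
the orange star, the cyan star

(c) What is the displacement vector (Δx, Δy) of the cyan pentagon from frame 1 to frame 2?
(2.3, 2.1)

The cyan pentagon was at (2.2, 4.1) in frame 1 and (4.5, 6.2) in frame 2.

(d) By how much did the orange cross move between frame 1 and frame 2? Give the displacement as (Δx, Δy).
(1.6, -2.7)

The orange cross was at (4.3, 8.1) in frame 1 and (5.9, 5.4) in frame 2.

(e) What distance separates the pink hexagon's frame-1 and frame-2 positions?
2.0

The pink hexagon moved from (1.0, 3.1) to (2.4, 4.5), a distance of √(1.4² + 1.4²) ≈ 2.0.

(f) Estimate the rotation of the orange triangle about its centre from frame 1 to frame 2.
25° counter-clockwise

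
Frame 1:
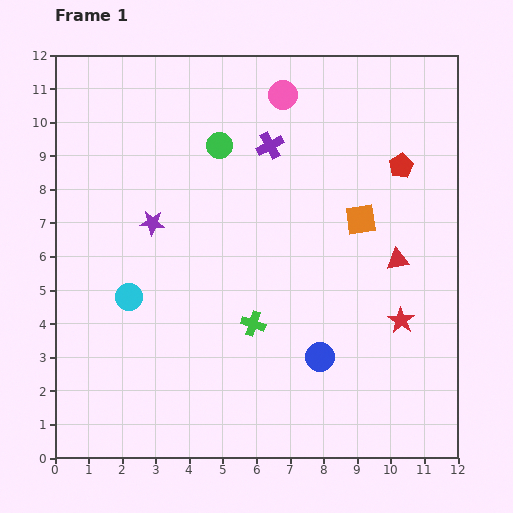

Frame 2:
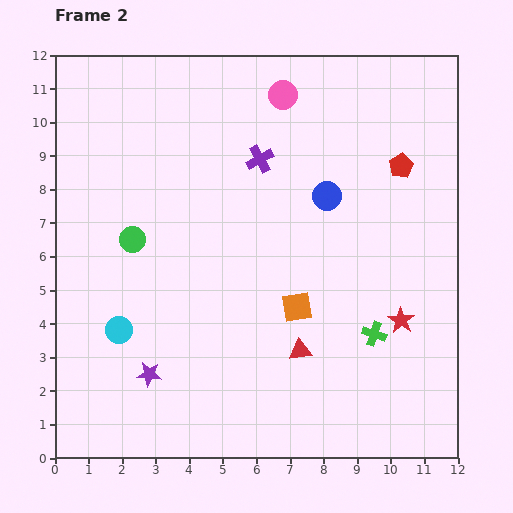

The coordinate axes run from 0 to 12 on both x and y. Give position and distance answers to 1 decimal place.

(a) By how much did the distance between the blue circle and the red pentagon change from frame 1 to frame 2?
-3.8

Distance in frame 1: 6.2. Distance in frame 2: 2.4.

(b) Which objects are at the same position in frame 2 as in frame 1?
the red pentagon, the red star, the pink circle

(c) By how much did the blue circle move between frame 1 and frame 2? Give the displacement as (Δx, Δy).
(0.2, 4.8)

The blue circle was at (7.9, 3.0) in frame 1 and (8.1, 7.8) in frame 2.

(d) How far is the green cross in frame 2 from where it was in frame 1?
3.6

The green cross moved from (5.9, 4.0) to (9.5, 3.7), a distance of √(3.6² + 0.3²) ≈ 3.6.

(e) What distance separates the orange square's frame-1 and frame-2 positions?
3.2

The orange square moved from (9.1, 7.1) to (7.2, 4.5), a distance of √(1.9² + 2.6²) ≈ 3.2.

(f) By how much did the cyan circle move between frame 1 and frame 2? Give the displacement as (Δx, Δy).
(-0.3, -1.0)

The cyan circle was at (2.2, 4.8) in frame 1 and (1.9, 3.8) in frame 2.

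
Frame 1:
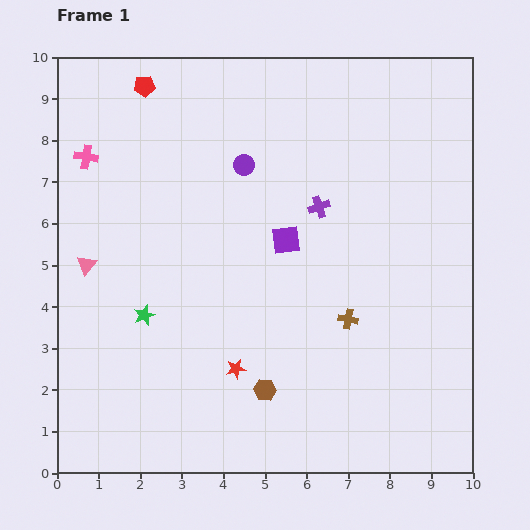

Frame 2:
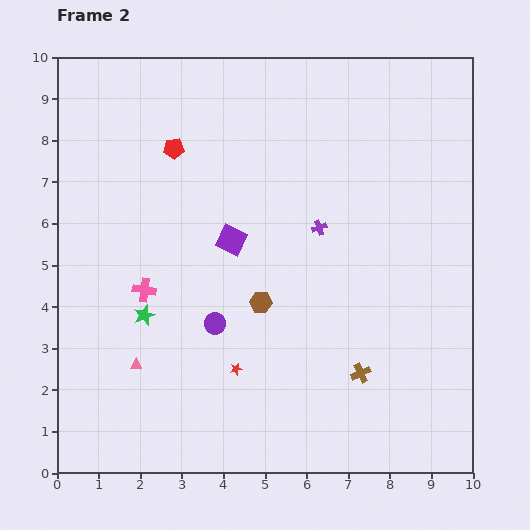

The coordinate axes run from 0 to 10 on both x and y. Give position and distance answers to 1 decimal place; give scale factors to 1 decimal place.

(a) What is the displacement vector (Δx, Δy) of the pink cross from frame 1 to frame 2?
(1.4, -3.2)

The pink cross was at (0.7, 7.6) in frame 1 and (2.1, 4.4) in frame 2.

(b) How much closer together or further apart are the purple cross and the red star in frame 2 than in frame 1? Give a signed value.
-0.5

Distance in frame 1: 4.4. Distance in frame 2: 3.9.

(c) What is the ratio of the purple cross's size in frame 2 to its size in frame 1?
0.7×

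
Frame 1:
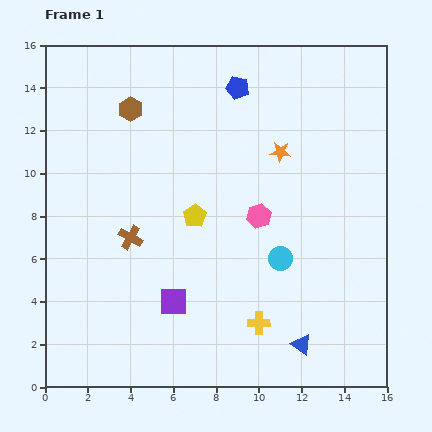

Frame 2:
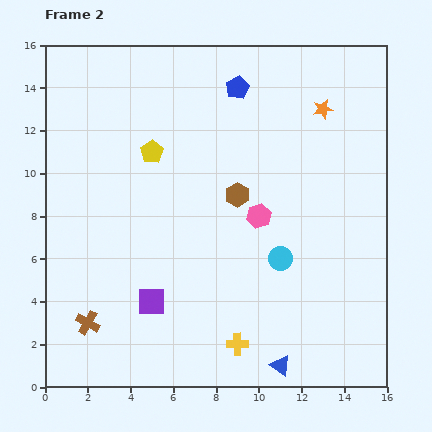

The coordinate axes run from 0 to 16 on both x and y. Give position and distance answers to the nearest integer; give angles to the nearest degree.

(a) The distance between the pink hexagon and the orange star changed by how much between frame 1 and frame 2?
+3

Distance in frame 1: 3. Distance in frame 2: 6.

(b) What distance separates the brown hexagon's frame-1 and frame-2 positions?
6

The brown hexagon moved from (4, 13) to (9, 9), a distance of √(5² + 4²) ≈ 6.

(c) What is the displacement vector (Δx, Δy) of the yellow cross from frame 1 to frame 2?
(-1, -1)

The yellow cross was at (10, 3) in frame 1 and (9, 2) in frame 2.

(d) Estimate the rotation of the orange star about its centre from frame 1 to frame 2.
19° counter-clockwise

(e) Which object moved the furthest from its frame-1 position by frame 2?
the brown hexagon

(moved 6; next 4)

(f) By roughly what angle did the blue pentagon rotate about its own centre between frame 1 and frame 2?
31° clockwise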